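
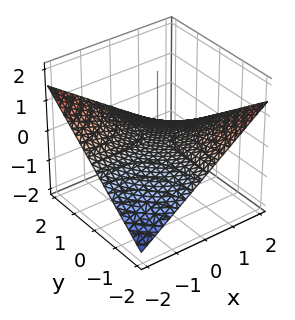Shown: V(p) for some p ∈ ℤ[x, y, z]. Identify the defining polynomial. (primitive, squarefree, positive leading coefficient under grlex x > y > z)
deg p = 2.
From the visible intercepts: every point of the x-axis in the box is on the surface; every point of the y-axis in the box is on the surface; it meets the z-axis at z = 0 (among the integer gridlines).
The integer polynomial consistent with all of this is the stated p.

x*y + 3*z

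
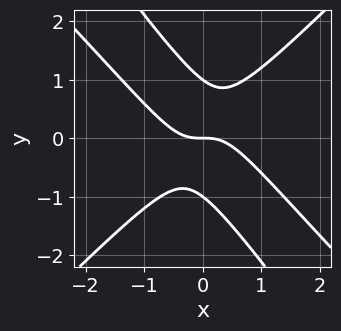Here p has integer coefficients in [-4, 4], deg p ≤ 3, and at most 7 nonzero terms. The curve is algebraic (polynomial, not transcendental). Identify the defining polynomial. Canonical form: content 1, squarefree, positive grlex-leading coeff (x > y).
3*x^3 + 2*x^2*y - 3*x*y^2 - 2*y^3 + 2*y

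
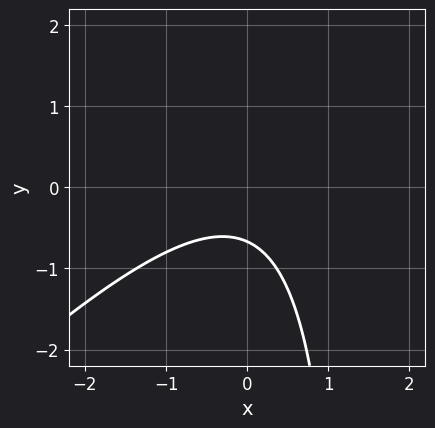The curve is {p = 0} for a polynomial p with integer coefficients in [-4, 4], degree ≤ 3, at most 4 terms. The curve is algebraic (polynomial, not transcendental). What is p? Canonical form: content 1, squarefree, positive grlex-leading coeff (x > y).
2*x^2 - 2*x*y + 3*y + 2

1. The degree is 2 — no degree-1 curve has this shape.
2. From the axis intercepts and sections: it misses every integer gridline on the x-axis.
3. Fitting integer coefficients to these (and the overall shape) gives p.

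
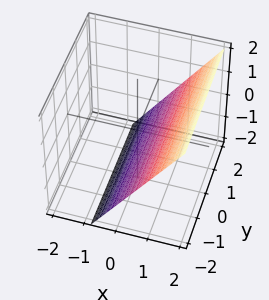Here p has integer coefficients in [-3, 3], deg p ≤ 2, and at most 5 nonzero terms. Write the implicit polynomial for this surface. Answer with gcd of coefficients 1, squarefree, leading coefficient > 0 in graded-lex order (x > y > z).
(a) The degree is 1 — the surface is flat (a plane).
(b) From the visible intercepts: one z-axis crossing is at z = -1; it misses every integer gridline on the y-axis.
(c) Fitting integer coefficients to these (and the overall shape) gives p.

3*x - 2*z - 2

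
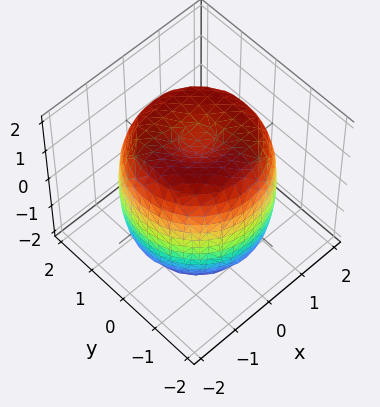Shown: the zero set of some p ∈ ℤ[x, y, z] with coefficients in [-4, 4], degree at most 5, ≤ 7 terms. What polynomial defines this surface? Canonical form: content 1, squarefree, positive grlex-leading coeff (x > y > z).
x^4 + 2*x^2*y^2 + y^4 - 2*x^2 - 2*y^2 + z^2 - 2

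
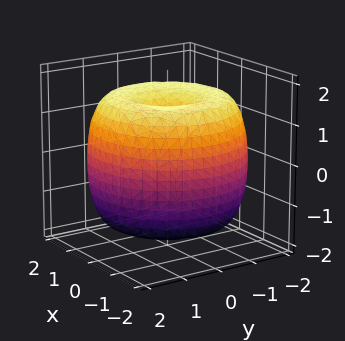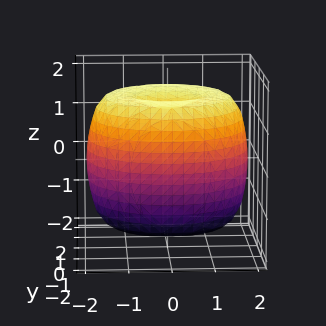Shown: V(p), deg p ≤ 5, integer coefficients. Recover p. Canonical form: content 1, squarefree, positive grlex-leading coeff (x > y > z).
1. The degree is 4 — the shape is more complex than any degree-3 surface.
2. Symmetries: rotational symmetry about the z-axis ⇒ p depends on x, y only through x² + y².
3. From the axis intercepts and sections: a circular section at z = 0 has radius between 1 and 2.
4. Putting this together gives p.

x^4 + 2*x^2*y^2 + y^4 - 3*x^2 - 3*y^2 + 2*z^2 - 3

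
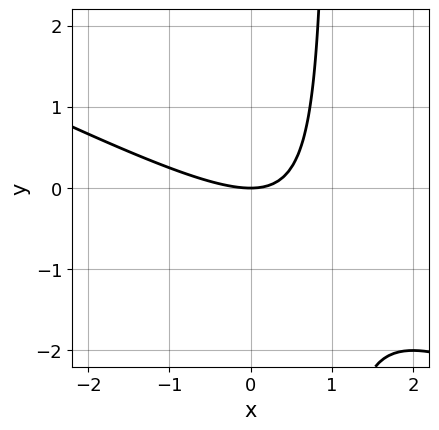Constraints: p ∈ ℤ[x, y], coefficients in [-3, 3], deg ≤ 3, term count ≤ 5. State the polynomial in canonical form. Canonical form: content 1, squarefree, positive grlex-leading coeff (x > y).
x^2 + 2*x*y - 2*y

1. deg p = 2. A generic line meets the curve in up to 2 points.
2. Reading off the gridlines: it meets the x-axis at x = 0 (among the integer gridlines); one y-axis crossing is at y = 0.
3. Matching integer coefficients to the picture gives p.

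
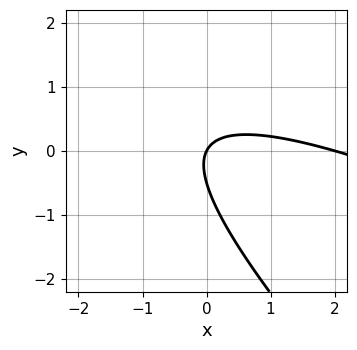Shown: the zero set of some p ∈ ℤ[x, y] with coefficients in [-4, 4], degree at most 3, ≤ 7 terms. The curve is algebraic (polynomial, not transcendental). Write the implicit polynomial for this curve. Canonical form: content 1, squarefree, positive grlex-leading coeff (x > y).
(a) Degree: the shape is more complex than any degree-1 curve, so deg p = 2.
(b) Against the integer gridlines: it crosses the y-axis at the gridline y = 0; the x-axis gridline crossings are at x ∈ {0, 2}.
(c) Together with the visible shape, these determine p as stated.

x^2 + 3*x*y + 2*y^2 - 2*x + y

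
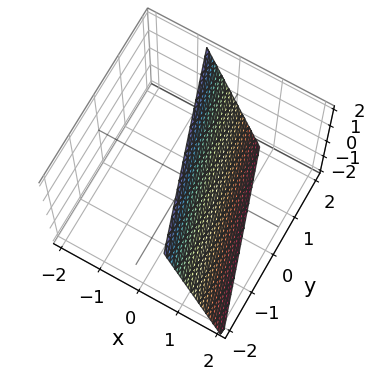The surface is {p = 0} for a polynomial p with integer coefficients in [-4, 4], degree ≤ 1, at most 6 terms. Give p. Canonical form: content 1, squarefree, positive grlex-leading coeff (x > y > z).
3*x + y + z - 2

deg p = 1. The surface is flat (a plane).
From the visible intercepts: one z-axis crossing is at z = 2; it meets the y-axis at y = 2 (among the integer gridlines).
The integer polynomial consistent with all of this is the stated p.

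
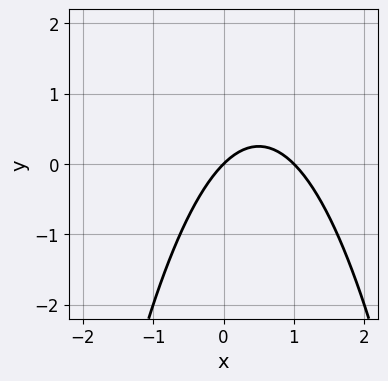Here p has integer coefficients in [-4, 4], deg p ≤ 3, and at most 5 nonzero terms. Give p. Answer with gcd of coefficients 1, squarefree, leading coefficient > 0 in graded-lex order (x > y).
x^2 - x + y

1. The degree is 2 — the shape is more complex than any degree-1 curve.
2. From the visible intercepts: it meets the y-axis at y = 0 (among the integer gridlines); among the integer gridlines, it crosses the x-axis at x ∈ {0, 1}.
3. Together with the visible shape, these determine p as stated.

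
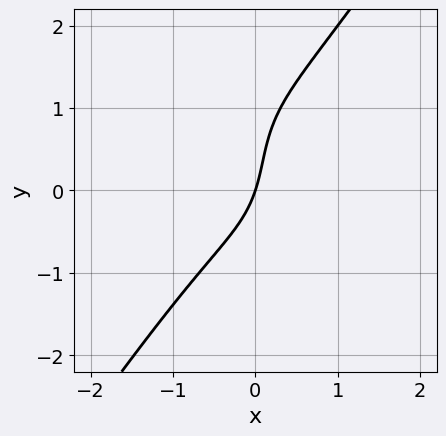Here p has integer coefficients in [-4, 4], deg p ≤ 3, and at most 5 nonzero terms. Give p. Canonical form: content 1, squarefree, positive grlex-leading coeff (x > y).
3*x^3 - y^3 + y^2 + 3*x - y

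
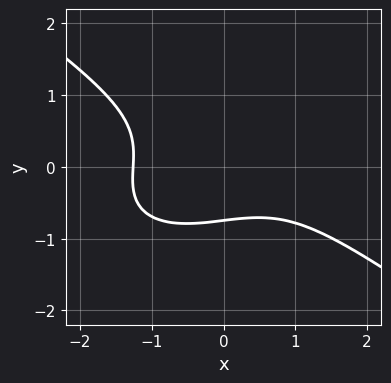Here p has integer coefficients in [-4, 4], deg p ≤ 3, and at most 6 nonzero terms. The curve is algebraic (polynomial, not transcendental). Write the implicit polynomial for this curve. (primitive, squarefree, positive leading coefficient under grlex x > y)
(a) deg p = 3. A generic line meets the curve in up to 3 points.
(b) Matching integer coefficients to the picture gives p.

x^3 + 3*y^3 + x*y + y + 2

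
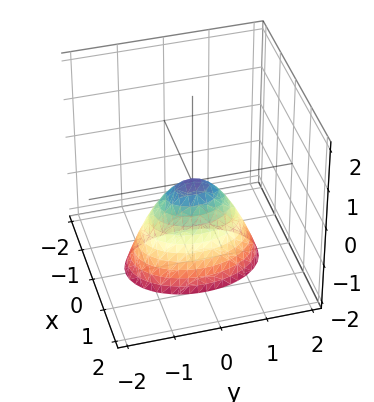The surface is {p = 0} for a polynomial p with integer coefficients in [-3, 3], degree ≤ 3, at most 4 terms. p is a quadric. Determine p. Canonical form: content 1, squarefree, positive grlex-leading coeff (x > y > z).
(a) Degree: a single bowl opening along one axis; a quadric, so deg p = 2.
(b) Symmetries: the x ↦ −x reflection is a symmetry, so x appears only in even powers; it's symmetric under y → −y, forcing even powers of y.
(c) Checking where it meets the axes: one y-axis crossing is at y = 0; it crosses the x-axis at the gridline x = 0.
(d) Putting this together gives p.

2*x^2 + y^2 + z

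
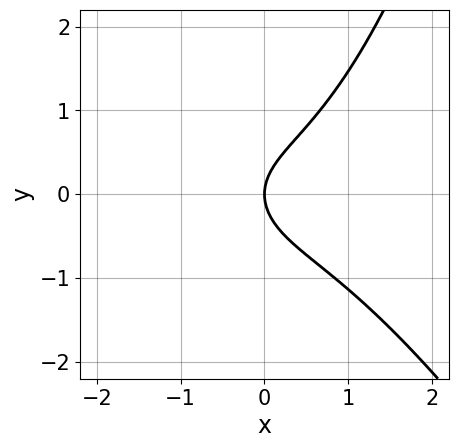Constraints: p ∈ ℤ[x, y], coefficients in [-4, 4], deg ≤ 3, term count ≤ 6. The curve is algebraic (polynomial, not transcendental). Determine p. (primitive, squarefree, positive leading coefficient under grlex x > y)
deg p = 3. The shape is more complex than any degree-2 curve.
Reading off the gridlines: it meets the y-axis at y = 0 (among the integer gridlines); one x-axis crossing is at x = 0.
Solving for integer coefficients yields p as stated.

2*x^3 + x^2*y - 3*y^2 + 3*x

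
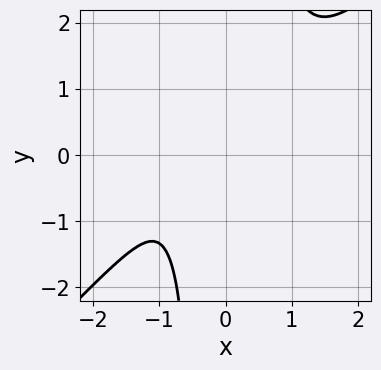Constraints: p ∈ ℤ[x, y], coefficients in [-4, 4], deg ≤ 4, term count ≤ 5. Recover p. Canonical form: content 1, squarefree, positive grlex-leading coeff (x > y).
deg p = 4. A generic line meets the curve in up to 4 points.
Checking where it meets the axes: the curve avoids every integer y-axis point in the box; it misses every integer gridline on the x-axis.
The integer polynomial consistent with all of this is the stated p.

3*x^4 - 3*x^3*y + 2*x + 3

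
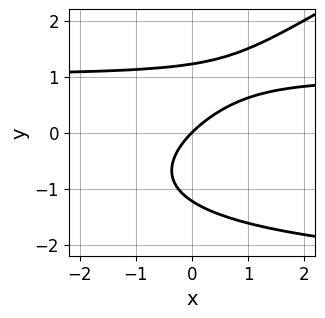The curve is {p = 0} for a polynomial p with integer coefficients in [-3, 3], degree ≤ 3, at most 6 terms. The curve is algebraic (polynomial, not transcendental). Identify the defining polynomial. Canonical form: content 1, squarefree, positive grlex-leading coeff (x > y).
1. deg p = 3.
2. From the axis intercepts and sections: one x-axis crossing is at x = 0; it crosses the y-axis at the gridline y = 0.
3. Assembling these constraints gives the stated polynomial.

x*y^2 - 2*y^3 + 2*x*y - 3*x + 3*y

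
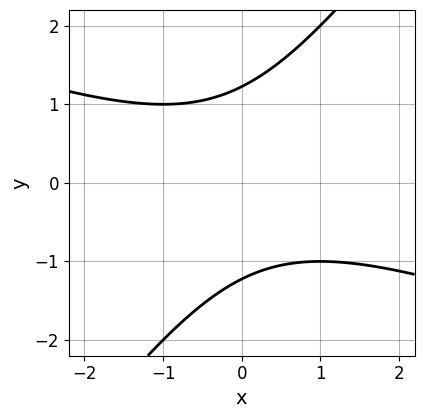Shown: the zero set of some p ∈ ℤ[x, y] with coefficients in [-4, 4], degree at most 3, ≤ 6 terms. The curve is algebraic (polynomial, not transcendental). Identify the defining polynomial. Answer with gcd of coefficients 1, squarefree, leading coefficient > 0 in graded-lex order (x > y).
x^2 + 2*x*y - 2*y^2 + 3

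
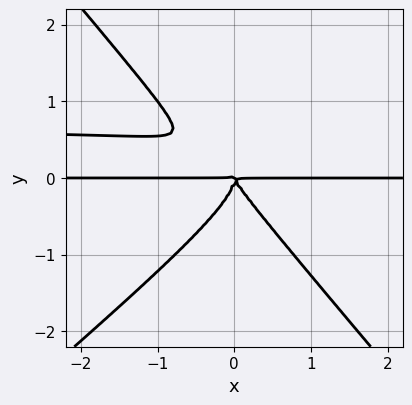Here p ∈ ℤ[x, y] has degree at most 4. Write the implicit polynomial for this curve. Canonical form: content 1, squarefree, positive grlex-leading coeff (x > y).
1. deg p = 4. No degree-3 curve has this shape.
2. From the axis intercepts and sections: the visible x-axis segment lies entirely on the curve.
3. Assembling these constraints gives the stated polynomial.

3*x^2*y^2 - x*y^3 - 3*y^4 - 2*x^2*y - x*y^2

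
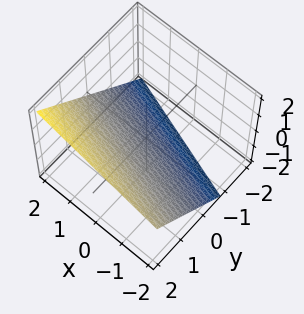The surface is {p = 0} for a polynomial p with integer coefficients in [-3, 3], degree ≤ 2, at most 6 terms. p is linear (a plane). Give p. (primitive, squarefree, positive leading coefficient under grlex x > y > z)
First, degree: the surface is flat (a plane), so deg p = 1.
Next, checking where it meets the axes: it crosses the x-axis at the gridline x = 2.
Finally, assembling these constraints gives the stated polynomial.

x + 3*y - 3*z - 2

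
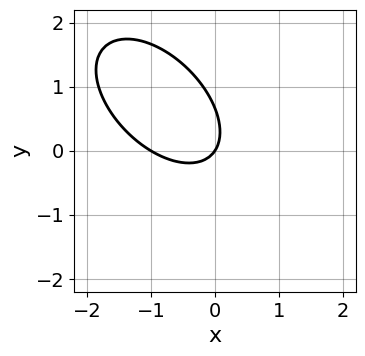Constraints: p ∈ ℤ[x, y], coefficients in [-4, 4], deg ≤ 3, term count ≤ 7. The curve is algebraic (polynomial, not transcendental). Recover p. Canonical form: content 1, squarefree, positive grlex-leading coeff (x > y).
3*x^2 + 3*x*y + 3*y^2 + 3*x - 2*y

The degree is 2 — a generic line meets the curve in up to 2 points.
Against the integer gridlines: the x-axis gridline crossings are at x ∈ {-1, 0}; one y-axis crossing is at y = 0.
Matching integer coefficients to the picture gives p.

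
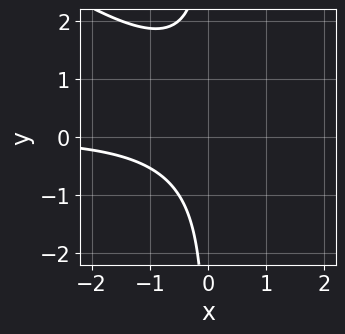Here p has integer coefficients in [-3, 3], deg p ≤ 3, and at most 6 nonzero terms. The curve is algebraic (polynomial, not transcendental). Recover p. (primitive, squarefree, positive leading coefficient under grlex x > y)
2*x^2*y + 3*x*y^2 - 2*x*y + 3

(a) deg p = 3. No degree-2 curve has this shape.
(b) Against the integer gridlines: it misses every integer gridline on the y-axis; no x-intercept at any integer in the box.
(c) Together with the visible shape, these determine p as stated.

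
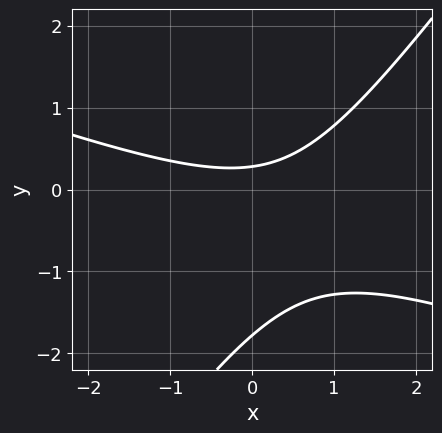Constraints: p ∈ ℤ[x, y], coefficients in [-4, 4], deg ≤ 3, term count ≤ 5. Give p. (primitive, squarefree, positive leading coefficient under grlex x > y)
x^2 + 2*x*y - 2*y^2 - 3*y + 1

First, degree: a generic line meets the curve in up to 2 points, so deg p = 2.
Next, reading off the gridlines: no x-intercept at any integer in the box.
Finally, together with the visible shape, these determine p as stated.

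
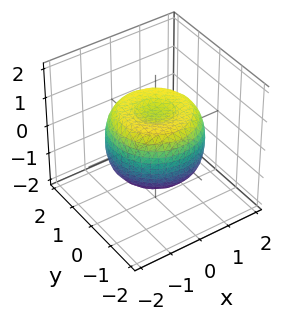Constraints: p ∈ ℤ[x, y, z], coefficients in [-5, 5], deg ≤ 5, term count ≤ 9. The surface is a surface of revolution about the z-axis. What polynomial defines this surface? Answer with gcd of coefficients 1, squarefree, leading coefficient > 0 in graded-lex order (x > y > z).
2*x^4 + 4*x^2*y^2 + 2*y^4 - 3*x^2 - 3*y^2 + 3*z^2 - 2

1. deg p = 4.
2. Symmetries: the z-axis is an axis of rotation, so x and y enter only as x² + y².
3. Against the integer gridlines: a circular section at z = 1 has radius between 0 and 1.
4. These observations pin down the coefficients.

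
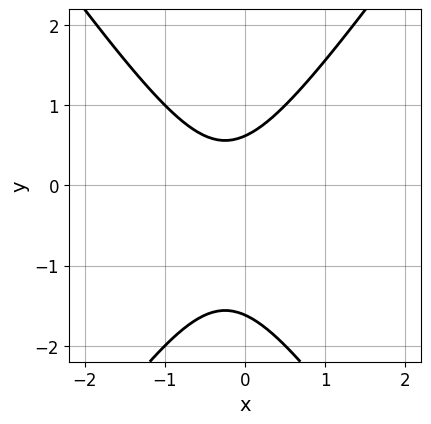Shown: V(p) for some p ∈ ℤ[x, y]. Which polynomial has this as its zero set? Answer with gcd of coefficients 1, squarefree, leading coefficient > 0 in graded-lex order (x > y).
(a) Degree: the shape is more complex than any degree-1 curve, so deg p = 2.
(b) From the axis intercepts and sections: it misses every integer gridline on the x-axis.
(c) Putting this together gives p.

2*x^2 - y^2 + x - y + 1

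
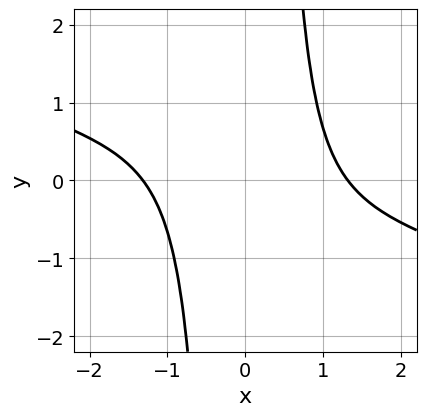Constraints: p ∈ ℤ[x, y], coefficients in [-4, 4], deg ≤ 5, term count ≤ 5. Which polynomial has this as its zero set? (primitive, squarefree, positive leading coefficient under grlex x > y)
x^4 + 3*x^3*y - 3

(a) deg p = 4. The shape is more complex than any degree-3 curve.
(b) Observable constraints: no y-intercept at any integer in the box.
(c) Assembling these constraints gives the stated polynomial.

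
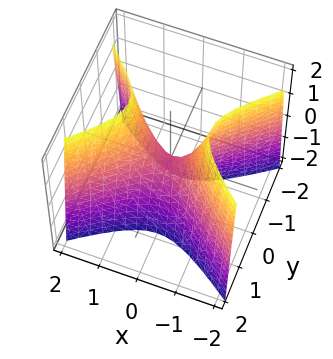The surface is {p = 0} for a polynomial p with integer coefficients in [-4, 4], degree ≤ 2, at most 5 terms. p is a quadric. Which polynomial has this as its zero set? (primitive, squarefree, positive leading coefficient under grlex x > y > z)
2*x^2 - 3*y^2 - z

(a) deg p = 2. A saddle surface; a quadric.
(b) Symmetries: mirror symmetry y ↦ −y ⇒ only even powers of y; it's symmetric under x → −x, forcing even powers of x.
(c) From the visible intercepts: it meets the x-axis at x = 0 (among the integer gridlines); it meets the z-axis at z = 0 (among the integer gridlines); it crosses the y-axis at the gridline y = 0.
(d) Together with the visible shape, these determine p as stated.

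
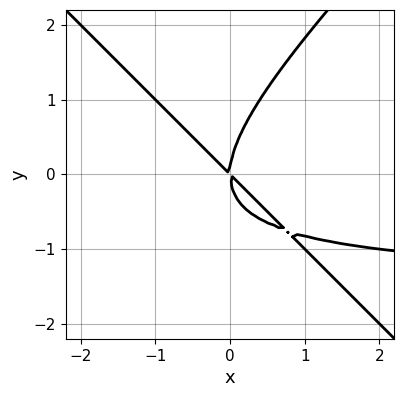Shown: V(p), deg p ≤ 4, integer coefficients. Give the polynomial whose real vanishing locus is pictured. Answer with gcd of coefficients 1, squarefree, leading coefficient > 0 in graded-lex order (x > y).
(a) Degree: the shape is more complex than any degree-2 curve, so deg p = 3.
(b) Against the integer gridlines: it crosses the x-axis at the gridline x = 0; it meets the y-axis at y = 0 (among the integer gridlines).
(c) Putting this together gives p.

2*x^2*y - 2*y^3 + 3*x^2 + 3*x*y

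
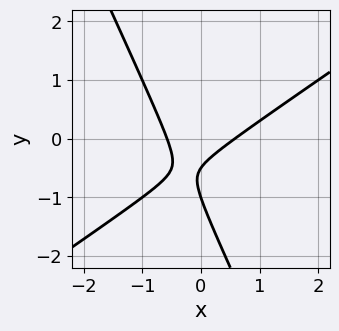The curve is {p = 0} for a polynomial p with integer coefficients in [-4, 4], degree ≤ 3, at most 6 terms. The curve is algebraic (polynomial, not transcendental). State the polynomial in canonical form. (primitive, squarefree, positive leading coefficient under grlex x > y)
3*x^2 - 3*x*y - 2*y^2 - 3*y - 1

First, the degree is 2 — the shape is more complex than any degree-1 curve.
Next, from the visible intercepts: it crosses the y-axis at the gridline y = -1.
Finally, the integer polynomial consistent with all of this is the stated p.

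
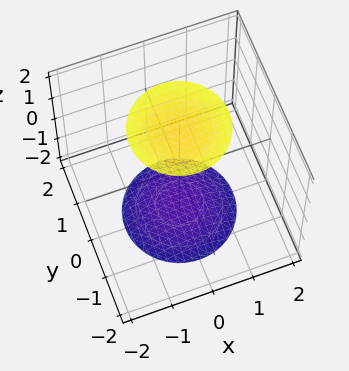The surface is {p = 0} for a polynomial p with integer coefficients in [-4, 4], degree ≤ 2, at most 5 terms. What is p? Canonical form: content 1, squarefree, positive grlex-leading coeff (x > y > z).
x^2 + y^2 - z^2 + 3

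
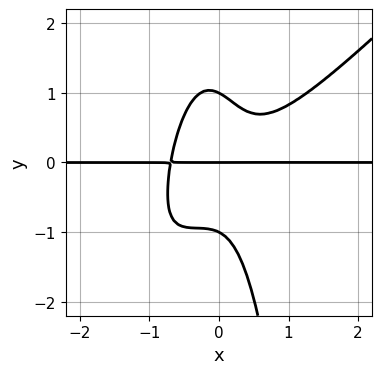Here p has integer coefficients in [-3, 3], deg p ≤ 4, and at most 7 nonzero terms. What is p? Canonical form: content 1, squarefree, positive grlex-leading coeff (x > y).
1. Degree: the shape is more complex than any degree-3 curve, so deg p = 4.
2. Against the integer gridlines: the y-axis gridline crossings are at y ∈ {-1, 0, 1}; every point of the x-axis in the box is on the curve.
3. The integer polynomial consistent with all of this is the stated p.

3*x^3*y - 3*x^2*y^2 - x*y^2 - y^3 + y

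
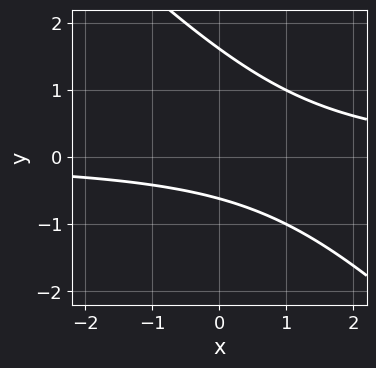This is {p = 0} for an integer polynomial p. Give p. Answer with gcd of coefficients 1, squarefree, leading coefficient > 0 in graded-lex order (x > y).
x*y + y^2 - y - 1

First, degree: the shape is more complex than any degree-1 curve, so deg p = 2.
Then, against the integer gridlines: the curve avoids every integer x-axis point in the box.
Finally, the integer polynomial consistent with all of this is the stated p.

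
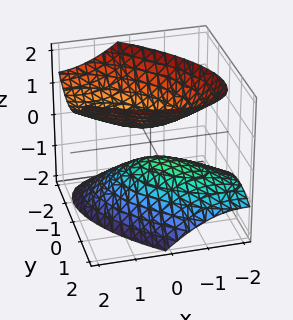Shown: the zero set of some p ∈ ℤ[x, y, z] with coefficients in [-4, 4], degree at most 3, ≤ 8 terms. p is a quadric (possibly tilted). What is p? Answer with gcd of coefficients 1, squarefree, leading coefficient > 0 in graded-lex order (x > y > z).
2*x^2 + 3*x*y - 2*x*z + 3*y^2 - 3*z^2 + 1

1. I count 2 distinct pieces. Treating them together as one polynomial.
2. Degree: a generic line meets the surface in up to 2 points, so deg p = 2.
3. Observable constraints: it misses every integer gridline on the y-axis; it misses every integer gridline on the x-axis.
4. Solving for integer coefficients yields p as stated.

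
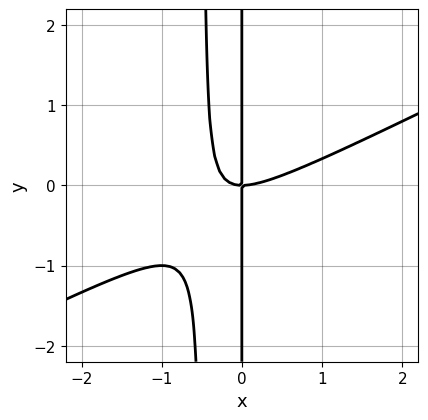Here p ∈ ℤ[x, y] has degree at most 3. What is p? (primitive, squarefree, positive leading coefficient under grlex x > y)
x^3 - 2*x^2*y - x*y

First, degree: no degree-2 curve has this shape, so deg p = 3.
Next, reading off the gridlines: the visible y-axis segment lies entirely on the curve; one x-axis crossing is at x = 0.
Finally, fitting integer coefficients to these (and the overall shape) gives p.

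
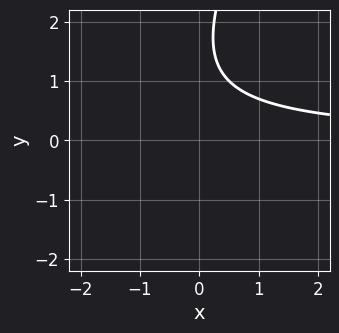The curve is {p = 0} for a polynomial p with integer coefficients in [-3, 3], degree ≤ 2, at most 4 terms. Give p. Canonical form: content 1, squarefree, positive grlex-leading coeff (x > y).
(a) Degree: a generic line meets the curve in up to 2 points, so deg p = 2.
(b) Reading off the gridlines: the curve avoids every integer x-axis point in the box; it misses every integer gridline on the y-axis.
(c) Fitting integer coefficients to these (and the overall shape) gives p.

2*x*y - y^2 + 3*y - 3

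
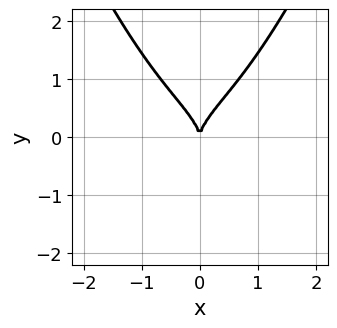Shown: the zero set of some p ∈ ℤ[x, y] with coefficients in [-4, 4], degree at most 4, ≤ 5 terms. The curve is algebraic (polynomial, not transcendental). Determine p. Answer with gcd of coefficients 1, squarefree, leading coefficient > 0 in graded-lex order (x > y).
3*x^4 - 2*y^3 + 3*x^2

Degree: a generic line meets the curve in up to 4 points, so deg p = 4.
Symmetries: mirror symmetry x ↦ −x ⇒ only even powers of x.
Checking where it meets the axes: one y-axis crossing is at y = 0; it crosses the x-axis at the gridline x = 0.
Fitting integer coefficients to these (and the overall shape) gives p.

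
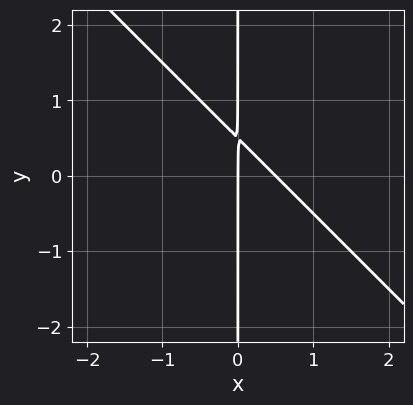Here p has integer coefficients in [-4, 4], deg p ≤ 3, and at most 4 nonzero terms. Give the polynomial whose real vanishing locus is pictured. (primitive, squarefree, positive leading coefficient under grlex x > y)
2*x^2 + 2*x*y - x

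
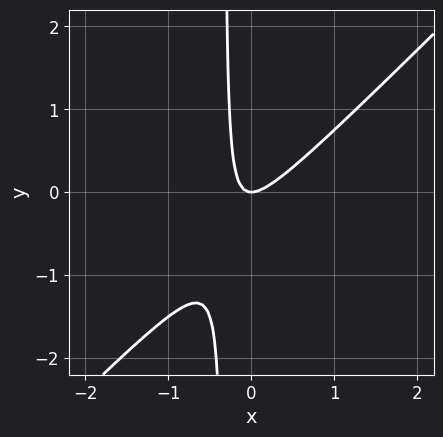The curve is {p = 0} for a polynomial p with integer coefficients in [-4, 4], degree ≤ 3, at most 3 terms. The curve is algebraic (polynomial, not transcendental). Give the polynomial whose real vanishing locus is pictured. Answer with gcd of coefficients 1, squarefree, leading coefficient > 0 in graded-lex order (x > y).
3*x^2 - 3*x*y - y

First, the degree is 2 — no degree-1 curve has this shape.
Next, reading off the gridlines: it crosses the x-axis at the gridline x = 0; one y-axis crossing is at y = 0.
Finally, putting this together gives p.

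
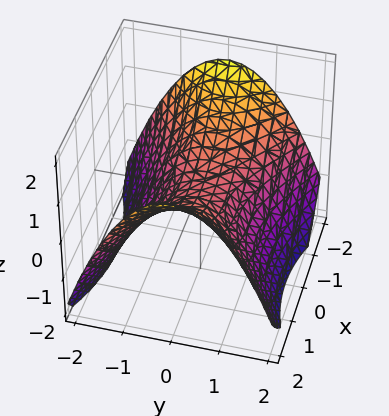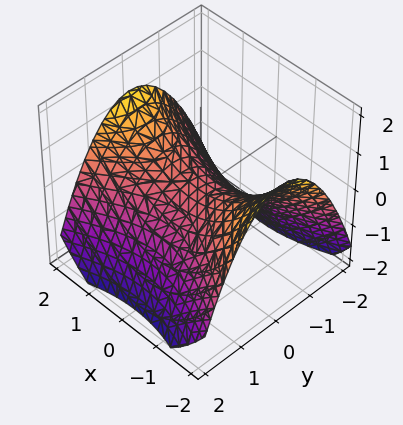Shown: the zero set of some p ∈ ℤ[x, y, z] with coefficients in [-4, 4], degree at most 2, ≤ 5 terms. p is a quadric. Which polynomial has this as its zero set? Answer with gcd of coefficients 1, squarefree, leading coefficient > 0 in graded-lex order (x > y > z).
x^2 - 2*y^2 - 3*z

(a) The degree is 2 — a saddle surface; a quadric.
(b) Symmetries: the y ↦ −y reflection is a symmetry, so y appears only in even powers; it's symmetric under x → −x, forcing even powers of x.
(c) Observable constraints: one z-axis crossing is at z = 0; it meets the y-axis at y = 0 (among the integer gridlines); one x-axis crossing is at x = 0.
(d) Fitting integer coefficients to these (and the overall shape) gives p.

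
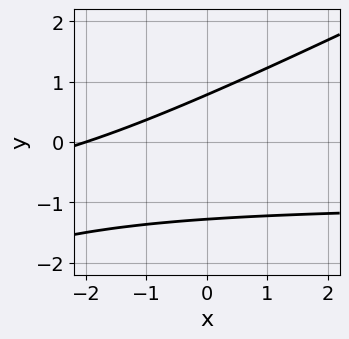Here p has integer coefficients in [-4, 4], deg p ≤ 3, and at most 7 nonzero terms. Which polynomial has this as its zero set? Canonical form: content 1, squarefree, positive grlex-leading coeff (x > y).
First, deg p = 2. The shape is more complex than any degree-1 curve.
Then, reading off the gridlines: it crosses the x-axis at the gridline x = -2.
Finally, matching integer coefficients to the picture gives p.

x*y - 2*y^2 + x - y + 2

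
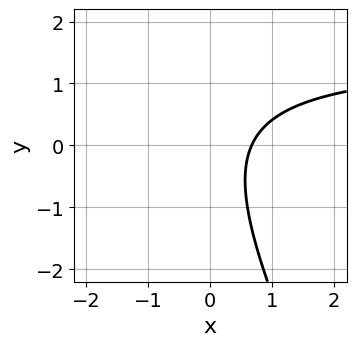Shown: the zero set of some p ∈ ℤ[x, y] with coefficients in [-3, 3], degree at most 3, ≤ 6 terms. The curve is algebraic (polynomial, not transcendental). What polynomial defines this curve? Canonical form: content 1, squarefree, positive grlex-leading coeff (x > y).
2*x*y + y^2 - 3*x + 2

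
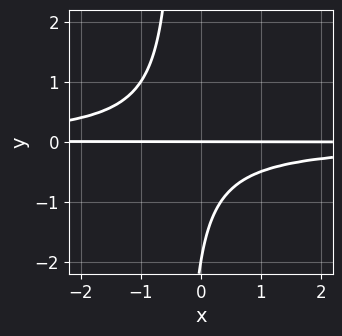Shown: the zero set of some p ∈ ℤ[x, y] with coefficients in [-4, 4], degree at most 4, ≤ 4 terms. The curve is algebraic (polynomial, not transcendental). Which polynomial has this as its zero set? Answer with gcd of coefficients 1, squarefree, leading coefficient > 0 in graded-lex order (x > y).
3*x*y^2 + y^2 + 2*y

1. Degree: no degree-2 curve has this shape, so deg p = 3.
2. Observable constraints: the visible x-axis segment lies entirely on the curve; among the integer gridlines, it crosses the y-axis at y ∈ {-2, 0}.
3. Together with the visible shape, these determine p as stated.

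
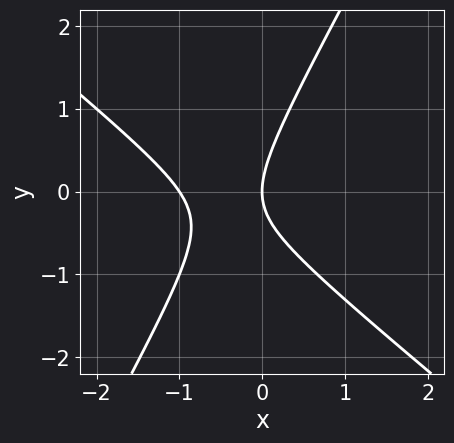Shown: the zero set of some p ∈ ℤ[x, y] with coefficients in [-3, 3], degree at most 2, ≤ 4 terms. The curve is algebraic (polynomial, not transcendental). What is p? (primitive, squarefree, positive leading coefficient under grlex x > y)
3*x^2 + 2*x*y - 2*y^2 + 3*x

1. The degree is 2 — no degree-1 curve has this shape.
2. From the axis intercepts and sections: the x-axis gridline crossings are at x ∈ {-1, 0}; one y-axis crossing is at y = 0.
3. The integer polynomial consistent with all of this is the stated p.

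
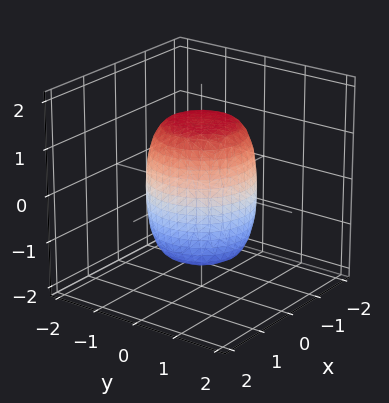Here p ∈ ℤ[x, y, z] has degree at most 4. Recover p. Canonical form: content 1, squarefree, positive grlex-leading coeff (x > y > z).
2*x^4 + 4*x^2*y^2 + 2*y^4 - x^2 - y^2 + z^2 - 2

First, the degree is 4 — a generic line meets the surface in up to 4 points.
Next, symmetries: rotational symmetry about the z-axis ⇒ p depends on x, y only through x² + y².
Next, reading off the gridlines: a circular section at z = 0 has radius between 1 and 2.
Finally, matching integer coefficients to the picture gives p.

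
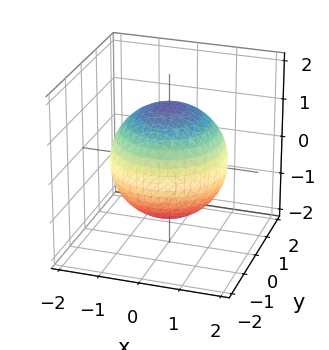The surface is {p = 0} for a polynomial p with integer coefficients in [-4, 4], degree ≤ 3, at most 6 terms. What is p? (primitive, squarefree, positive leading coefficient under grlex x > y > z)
x^2 + y^2 + z^2 - 2

(a) The degree is 2 — the shape is more complex than any degree-1 surface.
(b) Symmetry: the surface is invariant under rotation about z: p = q(x² + y², z).
(c) Checking where it meets the axes: a circular section at z = 0 has radius between 1 and 2.
(d) Putting this together gives p.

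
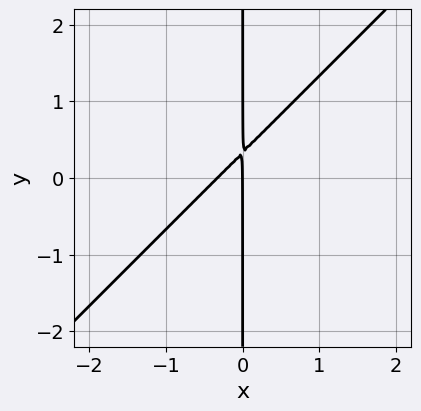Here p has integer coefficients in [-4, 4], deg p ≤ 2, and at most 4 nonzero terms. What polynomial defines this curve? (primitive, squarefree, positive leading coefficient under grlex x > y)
3*x^2 - 3*x*y + x

deg p = 2. No degree-1 curve has this shape.
Against the integer gridlines: the visible y-axis segment lies entirely on the curve; one x-axis crossing is at x = 0.
The integer polynomial consistent with all of this is the stated p.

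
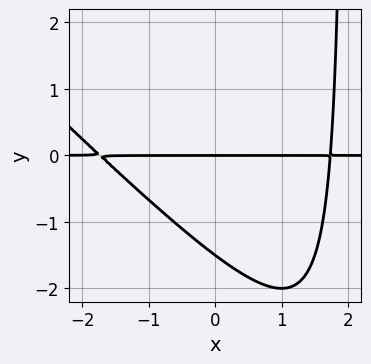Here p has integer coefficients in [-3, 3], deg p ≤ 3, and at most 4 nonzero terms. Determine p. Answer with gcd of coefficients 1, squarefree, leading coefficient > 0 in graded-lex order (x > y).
x^2*y + x*y^2 - 2*y^2 - 3*y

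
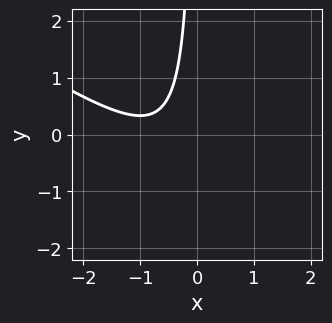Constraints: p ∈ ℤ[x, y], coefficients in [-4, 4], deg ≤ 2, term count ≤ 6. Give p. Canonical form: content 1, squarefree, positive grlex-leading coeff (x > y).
deg p = 2.
Observable constraints: no x-intercept at any integer in the box; the curve avoids every integer y-axis point in the box.
These observations pin down the coefficients.

2*x^2 + 3*x*y + 3*x + 2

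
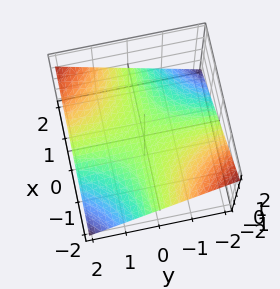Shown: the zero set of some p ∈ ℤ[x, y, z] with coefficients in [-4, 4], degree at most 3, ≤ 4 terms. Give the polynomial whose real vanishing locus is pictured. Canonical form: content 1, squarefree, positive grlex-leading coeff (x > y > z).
(a) Degree: a saddle surface; a quadric, so deg p = 2.
(b) From the visible intercepts: it crosses the z-axis at the gridline z = 0; the visible x-axis segment lies entirely on the surface; every point of the y-axis in the box is on the surface.
(c) Matching integer coefficients to the picture gives p.

x*y - 3*z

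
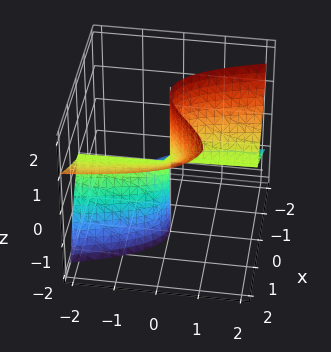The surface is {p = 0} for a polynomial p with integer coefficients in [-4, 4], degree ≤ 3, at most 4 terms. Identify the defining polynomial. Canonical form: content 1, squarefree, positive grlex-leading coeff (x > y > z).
(a) deg p = 3. The shape is more complex than any degree-2 surface.
(b) Against the integer gridlines: every point of the y-axis in the box is on the surface; it crosses the x-axis at the gridline x = 0.
(c) Putting this together gives p. Check: (0, 0, 1) on the z-axis lies on the surface, and p(0, 0, 1) = 0. ✓

2*x^3 - 3*x^2*z + 2*y*z^2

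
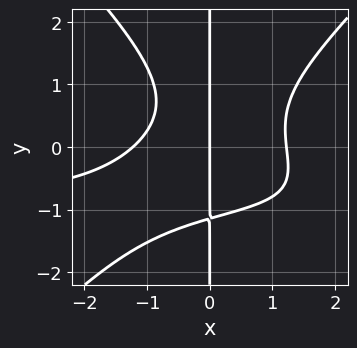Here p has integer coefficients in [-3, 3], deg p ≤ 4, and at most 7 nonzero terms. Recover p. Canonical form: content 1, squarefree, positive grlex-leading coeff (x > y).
(a) Degree: the shape is more complex than any degree-3 curve, so deg p = 4.
(b) Against the integer gridlines: every point of the y-axis in the box is on the curve; it crosses the x-axis at the gridline x = 0.
(c) Together with the visible shape, these determine p as stated.

2*x^3*y - 2*x*y^3 + 2*x^3 - 2*x^2*y - 3*x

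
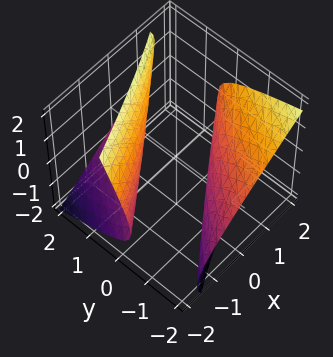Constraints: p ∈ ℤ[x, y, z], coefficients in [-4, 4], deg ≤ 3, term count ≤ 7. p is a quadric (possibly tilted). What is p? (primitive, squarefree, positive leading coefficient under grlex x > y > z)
x^2 - 3*x*y + y^2 + 3*y*z - 2*z^2 - 2

There are 2 components. Treating them together as one polynomial.
deg p = 2. The shape is more complex than any degree-1 surface.
From the visible intercepts: the surface avoids every integer z-axis point in the box.
These observations pin down the coefficients.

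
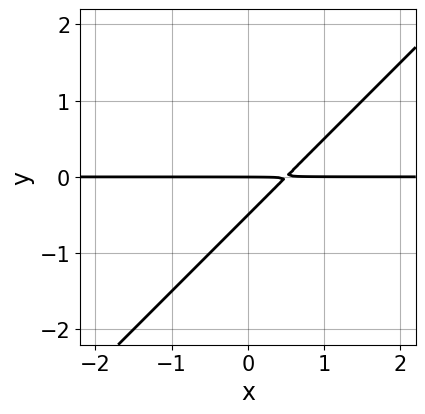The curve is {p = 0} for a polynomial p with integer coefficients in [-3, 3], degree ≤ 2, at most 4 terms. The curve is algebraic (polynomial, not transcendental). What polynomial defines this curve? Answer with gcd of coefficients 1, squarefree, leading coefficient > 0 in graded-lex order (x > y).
First, the degree is 2 — no degree-1 curve has this shape.
Then, observable constraints: the visible x-axis segment lies entirely on the curve; it meets the y-axis at y = 0 (among the integer gridlines).
Finally, assembling these constraints gives the stated polynomial.

2*x*y - 2*y^2 - y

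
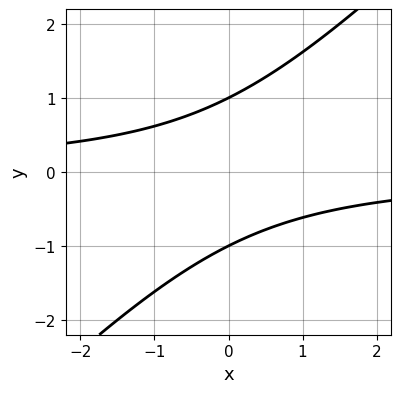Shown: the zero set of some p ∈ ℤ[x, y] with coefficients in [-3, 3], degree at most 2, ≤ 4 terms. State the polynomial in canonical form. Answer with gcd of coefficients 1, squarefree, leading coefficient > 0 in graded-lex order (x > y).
(a) deg p = 2. No degree-1 curve has this shape.
(b) Checking where it meets the axes: no x-intercept at any integer in the box; among the integer gridlines, it crosses the y-axis at y ∈ {-1, 1}.
(c) The integer polynomial consistent with all of this is the stated p.

x*y - y^2 + 1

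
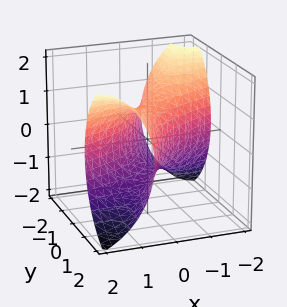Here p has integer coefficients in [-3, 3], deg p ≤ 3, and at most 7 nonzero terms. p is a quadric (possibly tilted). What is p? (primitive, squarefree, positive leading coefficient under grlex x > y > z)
1. The degree is 2 — the shape is more complex than any degree-1 surface.
2. Against the integer gridlines: among the integer gridlines, it crosses the x-axis at x ∈ {-1, 1}; the y-axis gridline crossings are at y ∈ {-1, 1}.
3. Fitting integer coefficients to these (and the overall shape) gives p. Check: (0, 0, 1) on the z-axis lies on the surface, and p(0, 0, 1) = 0. ✓

x^2 - 3*x*y + y^2 + z^2 - 1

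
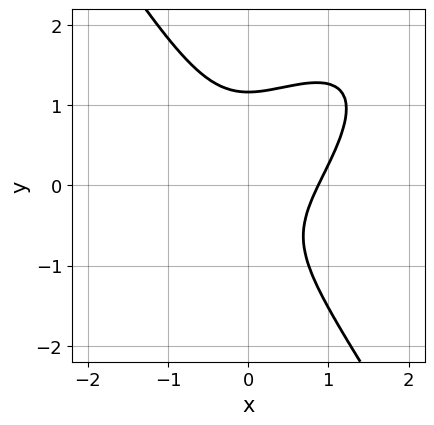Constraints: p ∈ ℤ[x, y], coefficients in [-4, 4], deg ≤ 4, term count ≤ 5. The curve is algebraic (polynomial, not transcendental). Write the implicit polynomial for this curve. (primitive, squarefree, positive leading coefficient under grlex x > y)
First, deg p = 3. A generic line meets the curve in up to 3 points.
Finally, matching integer coefficients to the picture gives p.

3*x^3 - 3*x^2*y + 2*y^3 - y - 2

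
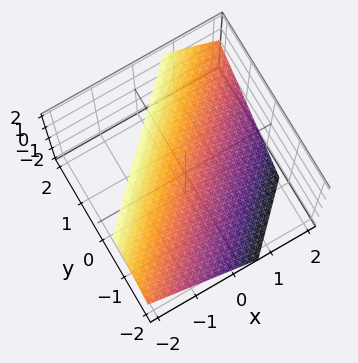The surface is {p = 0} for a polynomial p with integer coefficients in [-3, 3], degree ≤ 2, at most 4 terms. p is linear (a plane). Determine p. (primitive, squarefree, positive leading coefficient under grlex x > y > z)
First, the degree is 1 — every cross-section is a straight line — this is a plane.
Finally, solving for integer coefficients yields p as stated.

3*x - 3*y + 3*z - 2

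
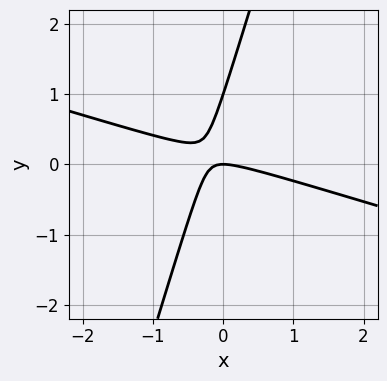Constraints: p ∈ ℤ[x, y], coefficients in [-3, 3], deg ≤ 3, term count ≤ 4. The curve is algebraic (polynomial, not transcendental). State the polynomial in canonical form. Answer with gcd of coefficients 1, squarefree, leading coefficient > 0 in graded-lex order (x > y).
First, the degree is 2 — a generic line meets the curve in up to 2 points.
Next, checking where it meets the axes: it crosses the x-axis at the gridline x = 0; the y-axis gridline crossings are at y ∈ {0, 1}.
Finally, the integer polynomial consistent with all of this is the stated p.

x^2 + 3*x*y - y^2 + y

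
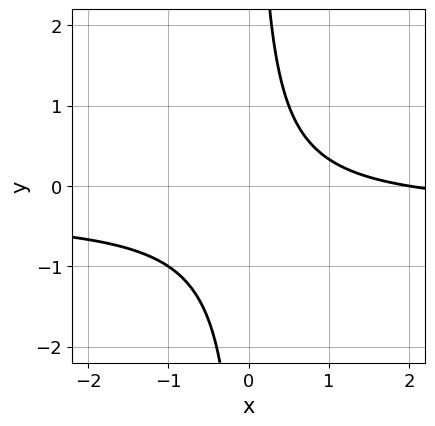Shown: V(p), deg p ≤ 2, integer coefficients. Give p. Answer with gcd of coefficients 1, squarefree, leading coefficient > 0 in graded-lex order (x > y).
3*x*y + x - 2

The degree is 2 — no degree-1 curve has this shape.
From the axis intercepts and sections: it misses every integer gridline on the y-axis; one x-axis crossing is at x = 2.
These observations pin down the coefficients.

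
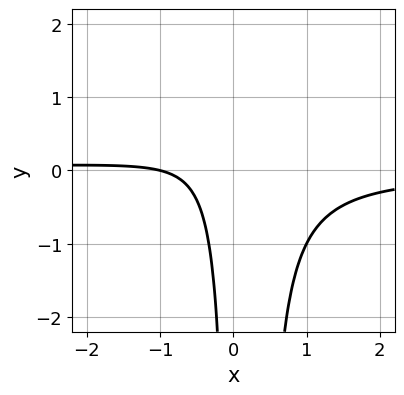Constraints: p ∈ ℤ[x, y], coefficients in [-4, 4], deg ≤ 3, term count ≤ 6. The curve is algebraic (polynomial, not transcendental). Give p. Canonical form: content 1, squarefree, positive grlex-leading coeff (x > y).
3*x^2*y - x*y + x + 1

(a) The degree is 3 — no degree-2 curve has this shape.
(b) From the axis intercepts and sections: no y-intercept at any integer in the box; it crosses the x-axis at the gridline x = -1.
(c) The integer polynomial consistent with all of this is the stated p.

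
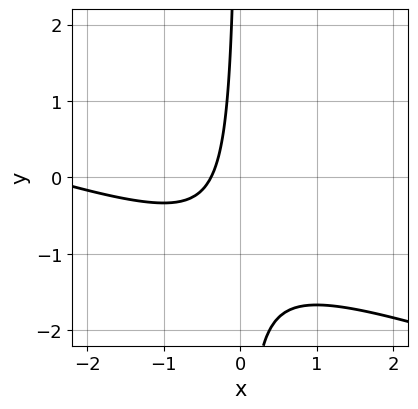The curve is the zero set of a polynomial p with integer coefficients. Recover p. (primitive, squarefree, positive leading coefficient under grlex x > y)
x^2 + 3*x*y + 3*x + 1

Degree: a generic line meets the curve in up to 2 points, so deg p = 2.
Checking where it meets the axes: it misses every integer gridline on the y-axis.
Fitting integer coefficients to these (and the overall shape) gives p.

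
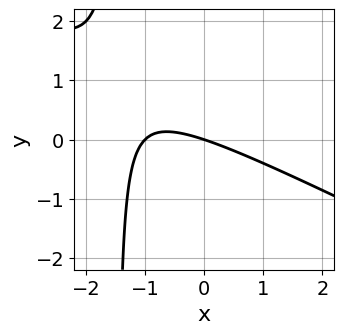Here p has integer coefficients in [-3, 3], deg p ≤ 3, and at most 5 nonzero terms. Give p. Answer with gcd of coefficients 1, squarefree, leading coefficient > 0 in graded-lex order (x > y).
x^2 + 2*x*y + x + 3*y

The degree is 2 — a generic line meets the curve in up to 2 points.
From the axis intercepts and sections: the x-axis gridline crossings are at x ∈ {-1, 0}; it meets the y-axis at y = 0 (among the integer gridlines).
Solving for integer coefficients yields p as stated.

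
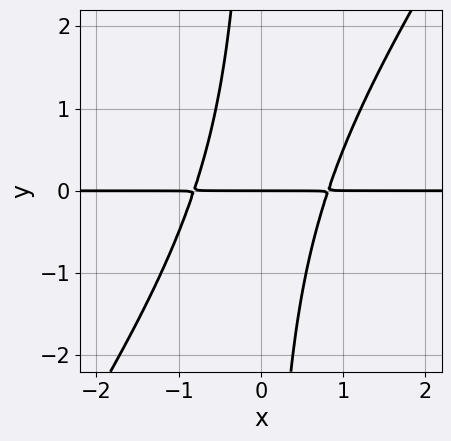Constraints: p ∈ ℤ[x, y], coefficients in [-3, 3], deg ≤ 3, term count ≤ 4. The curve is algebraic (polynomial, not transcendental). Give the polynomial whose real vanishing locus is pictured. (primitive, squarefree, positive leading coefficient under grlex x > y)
Degree: a generic line meets the curve in up to 3 points, so deg p = 3.
Checking where it meets the axes: it meets the y-axis at y = 0 (among the integer gridlines); the visible x-axis segment lies entirely on the curve.
These observations pin down the coefficients.

3*x^2*y - 2*x*y^2 - 2*y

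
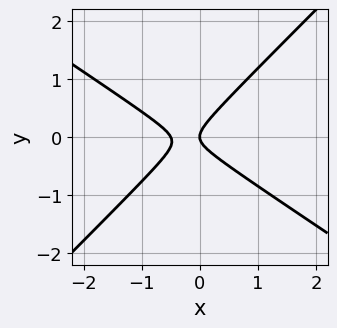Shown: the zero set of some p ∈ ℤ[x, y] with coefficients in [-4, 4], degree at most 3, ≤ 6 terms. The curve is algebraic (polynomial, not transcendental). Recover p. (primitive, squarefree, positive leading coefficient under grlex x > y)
2*x^2 + x*y - 3*y^2 + x

1. deg p = 2. The shape is more complex than any degree-1 curve.
2. From the visible intercepts: one y-axis crossing is at y = 0; one x-axis crossing is at x = 0.
3. The integer polynomial consistent with all of this is the stated p.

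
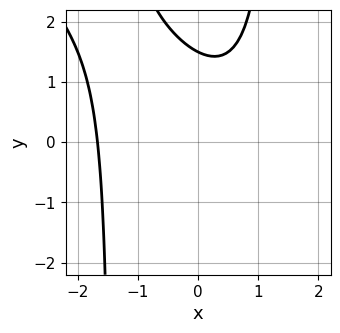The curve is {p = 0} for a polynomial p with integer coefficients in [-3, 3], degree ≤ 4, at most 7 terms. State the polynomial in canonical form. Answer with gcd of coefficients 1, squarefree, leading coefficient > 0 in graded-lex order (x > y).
Degree: a generic line meets the curve in up to 3 points, so deg p = 3.
Solving for integer coefficients yields p as stated.

x^3 + x^2*y - x - 2*y + 3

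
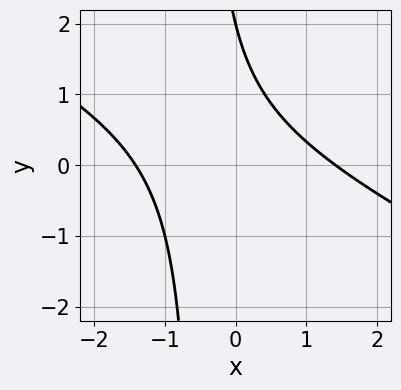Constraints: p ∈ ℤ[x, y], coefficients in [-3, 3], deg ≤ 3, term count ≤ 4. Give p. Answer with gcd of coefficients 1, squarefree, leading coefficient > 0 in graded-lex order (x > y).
1. The degree is 2 — no degree-1 curve has this shape.
2. Observable constraints: one y-axis crossing is at y = 2.
3. These observations pin down the coefficients.

x^2 + 2*x*y + y - 2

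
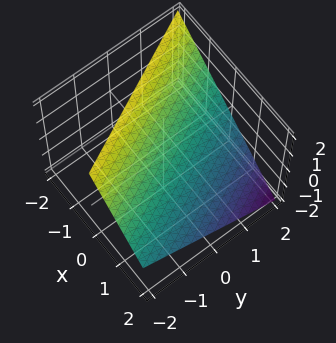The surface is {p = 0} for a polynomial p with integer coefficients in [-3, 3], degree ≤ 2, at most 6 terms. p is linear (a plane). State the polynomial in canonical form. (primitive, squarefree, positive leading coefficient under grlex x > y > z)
2*x + y + 2*z - 2

1. The degree is 1 — every cross-section is a straight line — this is a plane.
2. Observable constraints: one x-axis crossing is at x = 1; one z-axis crossing is at z = 1; it crosses the y-axis at the gridline y = 2.
3. Putting this together gives p.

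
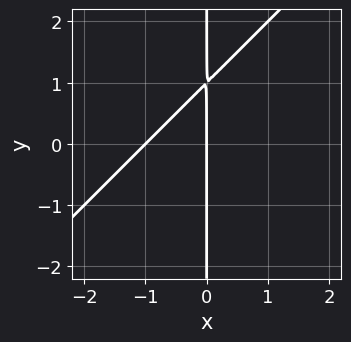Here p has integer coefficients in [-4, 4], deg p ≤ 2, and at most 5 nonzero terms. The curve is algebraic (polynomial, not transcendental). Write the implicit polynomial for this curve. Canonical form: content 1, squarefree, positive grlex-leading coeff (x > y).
1. The degree is 2 — a generic line meets the curve in up to 2 points.
2. From the axis intercepts and sections: among the integer gridlines, it crosses the x-axis at x ∈ {-1, 0}; the visible y-axis segment lies entirely on the curve.
3. The integer polynomial consistent with all of this is the stated p.

x^2 - x*y + x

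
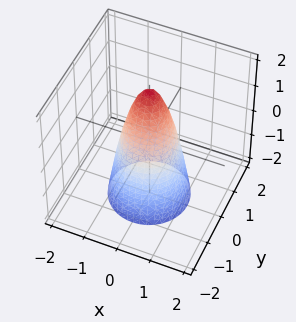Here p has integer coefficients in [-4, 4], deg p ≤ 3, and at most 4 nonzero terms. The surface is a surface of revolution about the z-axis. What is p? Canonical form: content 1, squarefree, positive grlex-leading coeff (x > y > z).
1. Degree: no degree-1 surface has this shape, so deg p = 2.
2. By symmetry, the z-axis is an axis of rotation, so x and y enter only as x² + y².
3. From the axis intercepts and sections: a circular section at z = -1 has radius exactly 1; one z-axis crossing is at z = 2.
4. Together with the visible shape, these determine p as stated.

3*x^2 + 3*y^2 + z - 2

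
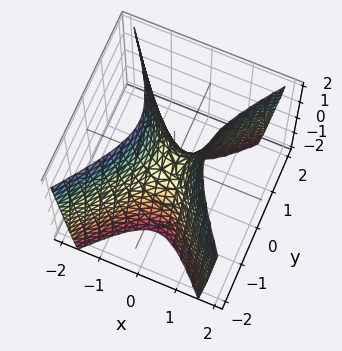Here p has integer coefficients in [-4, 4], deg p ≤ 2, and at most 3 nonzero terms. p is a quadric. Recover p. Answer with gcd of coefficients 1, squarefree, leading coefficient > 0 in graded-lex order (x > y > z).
3*x^2 - 2*y^2 - z

(a) deg p = 2. A saddle surface; a quadric.
(b) Symmetries: the y ↦ −y reflection is a symmetry, so y appears only in even powers; it's symmetric under x → −x, forcing even powers of x.
(c) Observable constraints: it meets the y-axis at y = 0 (among the integer gridlines); it meets the x-axis at x = 0 (among the integer gridlines); it meets the z-axis at z = 0 (among the integer gridlines).
(d) Assembling these constraints gives the stated polynomial.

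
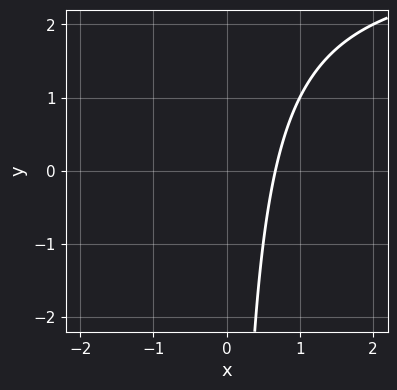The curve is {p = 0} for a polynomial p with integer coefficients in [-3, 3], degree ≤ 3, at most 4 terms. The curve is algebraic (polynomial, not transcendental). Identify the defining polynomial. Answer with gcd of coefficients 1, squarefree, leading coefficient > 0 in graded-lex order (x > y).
x*y - 3*x + 2

First, the degree is 2 — a generic line meets the curve in up to 2 points.
Then, from the visible intercepts: the curve avoids every integer y-axis point in the box.
Finally, solving for integer coefficients yields p as stated.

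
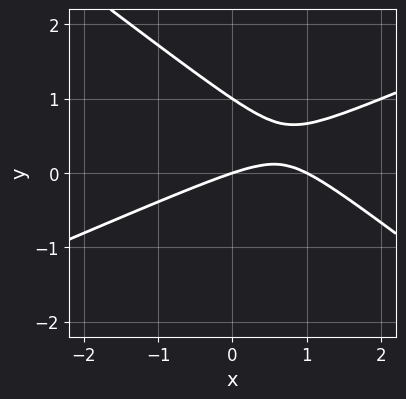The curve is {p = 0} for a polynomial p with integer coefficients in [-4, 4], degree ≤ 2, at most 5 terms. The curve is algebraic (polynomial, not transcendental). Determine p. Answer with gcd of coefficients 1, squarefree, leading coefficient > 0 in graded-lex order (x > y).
x^2 - x*y - 3*y^2 - x + 3*y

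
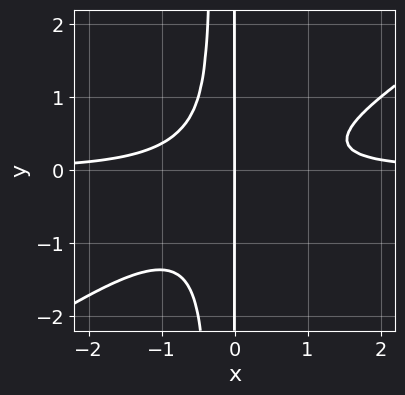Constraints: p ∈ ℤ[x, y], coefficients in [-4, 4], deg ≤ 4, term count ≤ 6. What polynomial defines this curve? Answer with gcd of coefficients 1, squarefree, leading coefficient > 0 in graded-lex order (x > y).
First, degree: no degree-3 curve has this shape, so deg p = 4.
Then, from the axis intercepts and sections: the visible y-axis segment lies entirely on the curve; one x-axis crossing is at x = 0.
Finally, the integer polynomial consistent with all of this is the stated p.

2*x^3*y - 3*x^2*y^2 - x*y^2 - x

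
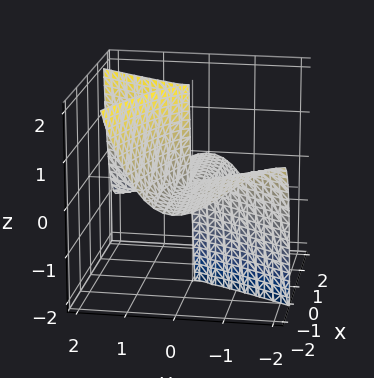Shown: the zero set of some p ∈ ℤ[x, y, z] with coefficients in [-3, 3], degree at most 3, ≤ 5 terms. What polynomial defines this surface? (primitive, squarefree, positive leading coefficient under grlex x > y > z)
First, deg p = 3.
Then, against the integer gridlines: every point of the z-axis in the box is on the surface; it crosses the y-axis at the gridline y = 0; every point of the x-axis in the box is on the surface.
Finally, solving for integer coefficients yields p as stated.

2*x^2*z + 3*x*y^2 - 2*y^3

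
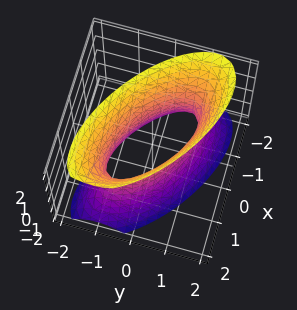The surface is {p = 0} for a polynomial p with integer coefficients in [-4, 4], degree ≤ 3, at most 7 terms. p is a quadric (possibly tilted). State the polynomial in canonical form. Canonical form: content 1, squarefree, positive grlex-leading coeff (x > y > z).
First, degree: a generic line meets the surface in up to 2 points, so deg p = 2.
Next, from the visible intercepts: among the integer gridlines, it crosses the x-axis at x ∈ {-1, 1}; no z-intercept at any integer in the box.
Finally, putting this together gives p.

2*x^2 + 3*x*y + 3*y^2 - z^2 - 2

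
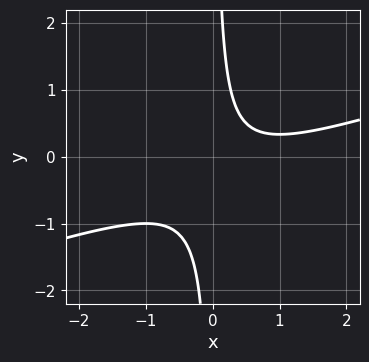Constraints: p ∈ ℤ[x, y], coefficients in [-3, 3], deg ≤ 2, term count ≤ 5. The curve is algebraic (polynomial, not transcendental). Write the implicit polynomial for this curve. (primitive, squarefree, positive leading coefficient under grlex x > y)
x^2 - 3*x*y - x + 1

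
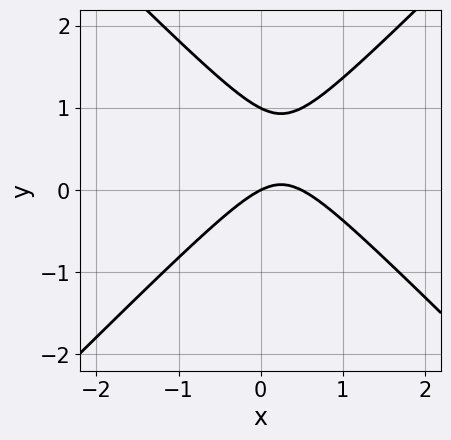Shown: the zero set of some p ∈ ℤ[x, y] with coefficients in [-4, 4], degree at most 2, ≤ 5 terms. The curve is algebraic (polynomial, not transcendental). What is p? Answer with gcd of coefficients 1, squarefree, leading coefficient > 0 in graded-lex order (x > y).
2*x^2 - 2*y^2 - x + 2*y

The degree is 2 — a generic line meets the curve in up to 2 points.
From the visible intercepts: one x-axis crossing is at x = 0; among the integer gridlines, it crosses the y-axis at y ∈ {0, 1}.
Solving for integer coefficients yields p as stated.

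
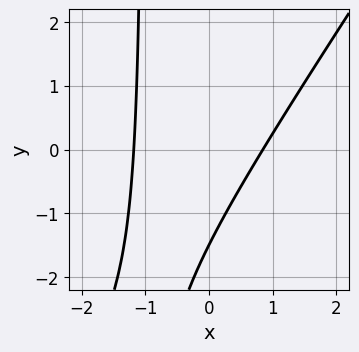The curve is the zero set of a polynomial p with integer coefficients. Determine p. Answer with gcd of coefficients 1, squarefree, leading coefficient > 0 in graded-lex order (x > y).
The degree is 2 — a generic line meets the curve in up to 2 points.
Matching integer coefficients to the picture gives p.

3*x^2 - 2*x*y + x - 2*y - 3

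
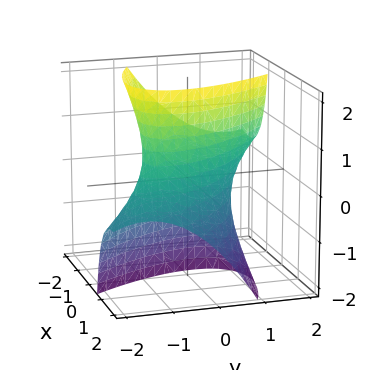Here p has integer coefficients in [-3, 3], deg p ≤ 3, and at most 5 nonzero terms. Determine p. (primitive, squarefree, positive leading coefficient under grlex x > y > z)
First, degree: a generic line meets the surface in up to 2 points, so deg p = 2.
Next, from the visible intercepts: the surface avoids every integer z-axis point in the box; among the integer gridlines, it crosses the x-axis at x ∈ {-1, 1}.
Finally, matching integer coefficients to the picture gives p. Check: (0, 1, 0) on the y-axis lies on the surface, and p(0, 1, 0) = 0. ✓

2*x^2 + 3*x*y + 3*x*z + 2*y^2 - 2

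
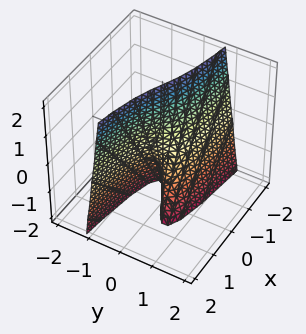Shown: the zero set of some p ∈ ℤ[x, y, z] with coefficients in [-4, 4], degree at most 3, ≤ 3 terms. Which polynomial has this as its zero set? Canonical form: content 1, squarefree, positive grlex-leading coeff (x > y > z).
First, deg p = 3. A generic line meets the surface in up to 3 points.
Next, checking where it meets the axes: one x-axis crossing is at x = 0; one y-axis crossing is at y = 0; every point of the z-axis in the box is on the surface.
Finally, putting this together gives p.

3*y^3 + y*z + x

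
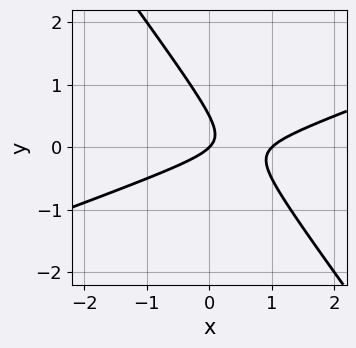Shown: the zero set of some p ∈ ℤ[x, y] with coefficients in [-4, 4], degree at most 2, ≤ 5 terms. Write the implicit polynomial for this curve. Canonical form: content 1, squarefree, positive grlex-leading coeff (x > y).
x^2 - 2*x*y - 2*y^2 - x + y

(a) deg p = 2. No degree-1 curve has this shape.
(b) Against the integer gridlines: it crosses the y-axis at the gridline y = 0; the x-axis gridline crossings are at x ∈ {0, 1}.
(c) Together with the visible shape, these determine p as stated.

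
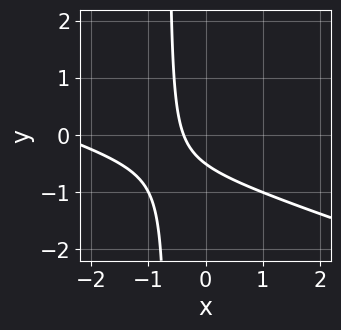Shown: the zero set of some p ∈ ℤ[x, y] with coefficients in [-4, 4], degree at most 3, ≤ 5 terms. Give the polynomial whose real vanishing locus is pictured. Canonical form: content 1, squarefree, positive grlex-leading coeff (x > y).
deg p = 2. The shape is more complex than any degree-1 curve.
Matching integer coefficients to the picture gives p.

x^2 + 3*x*y + 3*x + 2*y + 1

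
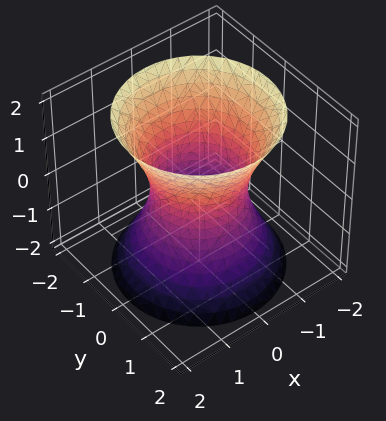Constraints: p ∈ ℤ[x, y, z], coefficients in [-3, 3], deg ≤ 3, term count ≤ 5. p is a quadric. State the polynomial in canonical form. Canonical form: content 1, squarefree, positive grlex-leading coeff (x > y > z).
2*x^2 + 2*y^2 - z^2 - 2

1. The degree is 2 — one connected sheet with a waist; a quadric.
2. Symmetries: mirror symmetry z ↦ −z ⇒ only even powers of z; the surface is invariant under rotation about z: p = q(x² + y², z).
3. Against the integer gridlines: a circular section at z = 2 has radius between 1 and 2; it misses every integer gridline on the z-axis; among the integer gridlines, it crosses the x-axis at x ∈ {-1, 1}; the y-axis gridline crossings are at y ∈ {-1, 1}.
4. Putting this together gives p.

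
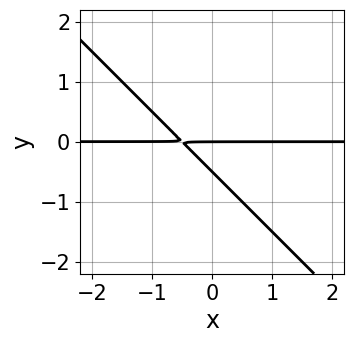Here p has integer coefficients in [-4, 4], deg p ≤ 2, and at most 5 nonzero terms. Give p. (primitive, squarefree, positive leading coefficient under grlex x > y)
2*x*y + 2*y^2 + y

deg p = 2. A generic line meets the curve in up to 2 points.
Against the integer gridlines: every point of the x-axis in the box is on the curve; one y-axis crossing is at y = 0.
Assembling these constraints gives the stated polynomial.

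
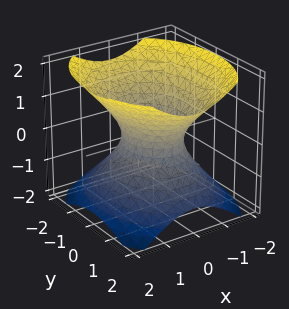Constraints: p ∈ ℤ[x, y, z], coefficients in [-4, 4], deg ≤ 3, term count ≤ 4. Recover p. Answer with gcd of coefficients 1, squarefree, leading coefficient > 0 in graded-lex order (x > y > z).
3*x^2 + 2*y^2 - 3*z^2 - 2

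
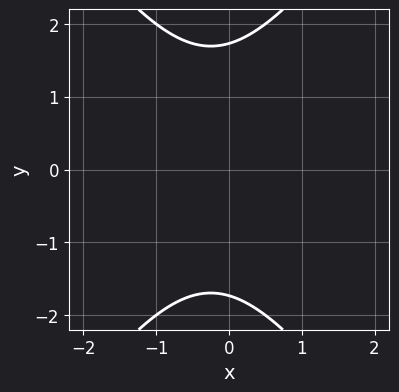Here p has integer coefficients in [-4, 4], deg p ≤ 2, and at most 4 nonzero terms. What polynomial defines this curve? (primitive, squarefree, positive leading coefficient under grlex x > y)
deg p = 2. The shape is more complex than any degree-1 curve.
Symmetries: mirror symmetry y ↦ −y ⇒ only even powers of y.
From the visible intercepts: the curve avoids every integer x-axis point in the box.
Solving for integer coefficients yields p as stated.

2*x^2 - y^2 + x + 3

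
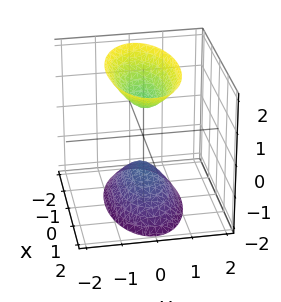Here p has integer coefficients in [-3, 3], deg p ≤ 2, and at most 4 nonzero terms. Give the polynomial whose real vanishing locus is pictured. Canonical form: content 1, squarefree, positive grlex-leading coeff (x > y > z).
First, I count 2 distinct pieces. Treating them together as one polynomial.
Then, the degree is 2 — two separate bowl-shaped sheets opening away from each other; a quadric.
Next, symmetries: it's symmetric under y → −y, forcing even powers of y; the x ↦ −x reflection is a symmetry, so x appears only in even powers; mirror symmetry z ↦ −z ⇒ only even powers of z.
Then, from the visible intercepts: the z-axis gridline crossings are at z ∈ {-1, 1}; no x-intercept at any integer in the box; no y-intercept at any integer in the box.
Finally, fitting integer coefficients to these (and the overall shape) gives p.

x^2 + 3*y^2 - z^2 + 1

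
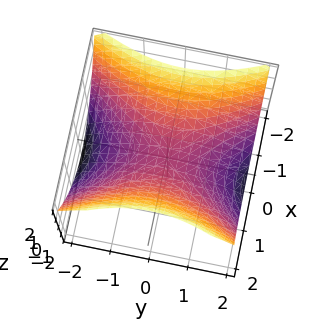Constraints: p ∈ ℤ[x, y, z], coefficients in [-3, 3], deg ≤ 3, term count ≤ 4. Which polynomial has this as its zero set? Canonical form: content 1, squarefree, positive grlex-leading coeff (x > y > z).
2*x^2 - y^2 - 3*z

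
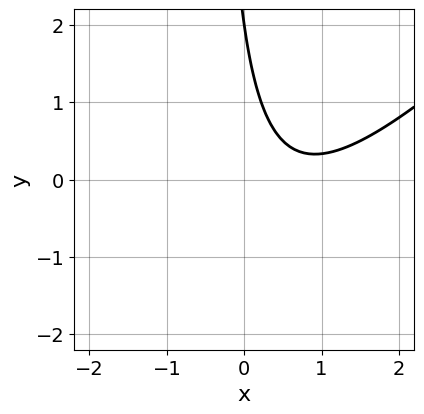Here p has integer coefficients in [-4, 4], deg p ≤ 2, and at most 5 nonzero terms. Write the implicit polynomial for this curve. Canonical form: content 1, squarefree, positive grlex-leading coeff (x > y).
First, degree: no degree-1 curve has this shape, so deg p = 2.
Then, from the axis intercepts and sections: it crosses the y-axis at the gridline y = 2; no x-intercept at any integer in the box.
Finally, these observations pin down the coefficients.

2*x^2 - 2*x*y - 3*x - y + 2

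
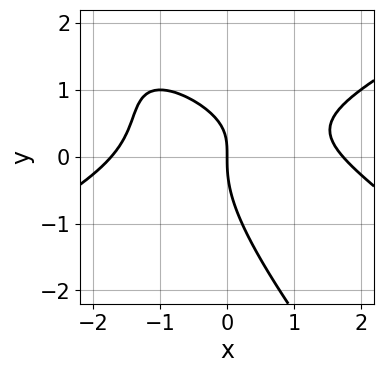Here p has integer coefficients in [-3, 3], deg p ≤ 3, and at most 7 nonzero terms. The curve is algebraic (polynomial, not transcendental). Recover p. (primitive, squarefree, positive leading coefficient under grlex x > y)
1. Degree: a generic line meets the curve in up to 3 points, so deg p = 3.
2. From the visible intercepts: one y-axis crossing is at y = 0; it crosses the x-axis at the gridline x = 0.
3. The integer polynomial consistent with all of this is the stated p.

x^3 - 3*x*y^2 - 2*y^3 + 3*x*y - 3*x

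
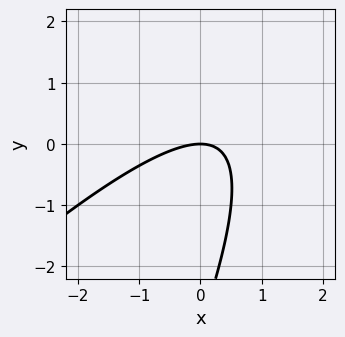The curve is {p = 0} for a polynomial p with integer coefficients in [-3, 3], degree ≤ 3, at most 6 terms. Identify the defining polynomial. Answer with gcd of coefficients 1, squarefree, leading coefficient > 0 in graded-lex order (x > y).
Degree: no degree-1 curve has this shape, so deg p = 2.
Observable constraints: it crosses the y-axis at the gridline y = 0; it meets the x-axis at x = 0 (among the integer gridlines).
The integer polynomial consistent with all of this is the stated p.

2*x^2 - 3*x*y + y^2 + 3*y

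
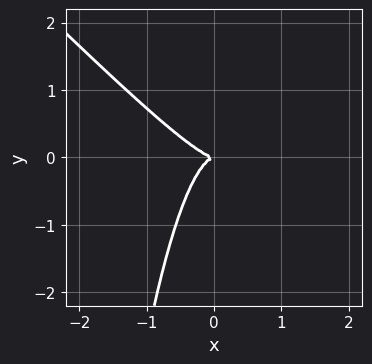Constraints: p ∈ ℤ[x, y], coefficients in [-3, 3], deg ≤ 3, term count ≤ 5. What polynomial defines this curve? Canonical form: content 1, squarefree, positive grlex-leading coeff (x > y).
First, deg p = 3. A generic line meets the curve in up to 3 points.
Then, from the axis intercepts and sections: it crosses the x-axis at the gridline x = 0; it crosses the y-axis at the gridline y = 0.
Finally, assembling these constraints gives the stated polynomial.

2*x^3 + 2*x^2*y + y^2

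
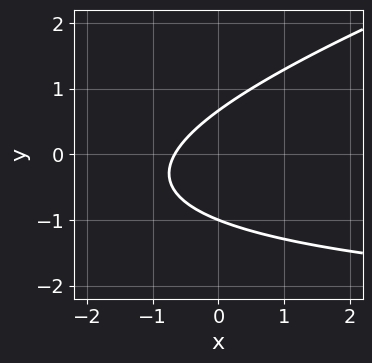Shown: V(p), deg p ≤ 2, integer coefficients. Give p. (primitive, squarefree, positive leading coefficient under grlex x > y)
x*y - 3*y^2 + 3*x - y + 2

The degree is 2 — the shape is more complex than any degree-1 curve.
From the visible intercepts: it crosses the y-axis at the gridline y = -1.
Matching integer coefficients to the picture gives p.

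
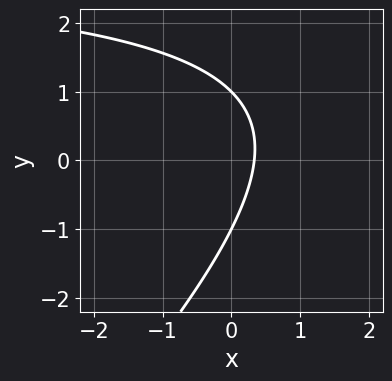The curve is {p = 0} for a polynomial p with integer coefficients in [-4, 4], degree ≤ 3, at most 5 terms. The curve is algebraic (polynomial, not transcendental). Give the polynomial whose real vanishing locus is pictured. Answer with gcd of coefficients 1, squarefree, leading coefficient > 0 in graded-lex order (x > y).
deg p = 2. No degree-1 curve has this shape.
From the visible intercepts: among the integer gridlines, it crosses the y-axis at y ∈ {-1, 1}.
Putting this together gives p.

x*y - y^2 - 3*x + 1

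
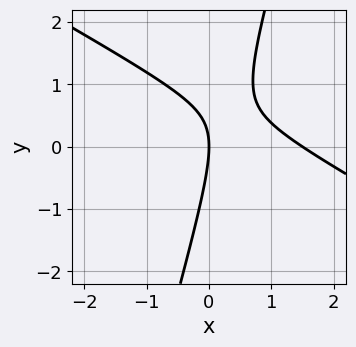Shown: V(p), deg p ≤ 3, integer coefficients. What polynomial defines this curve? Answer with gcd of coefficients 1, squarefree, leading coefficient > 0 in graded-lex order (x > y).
2*x^2 + 3*x*y - y^2 - 3*x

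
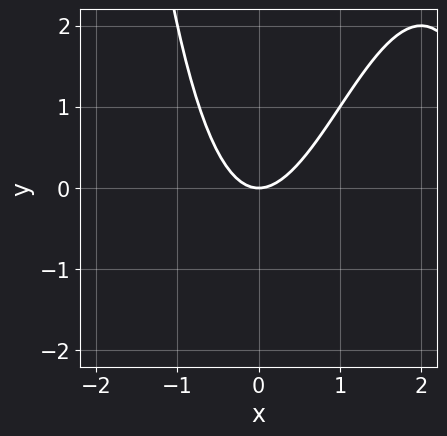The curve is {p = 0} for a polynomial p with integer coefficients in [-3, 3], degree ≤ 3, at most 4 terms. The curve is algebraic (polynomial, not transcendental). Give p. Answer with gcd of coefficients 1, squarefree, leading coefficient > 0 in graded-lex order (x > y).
First, degree: the shape is more complex than any degree-2 curve, so deg p = 3.
Next, observable constraints: it meets the x-axis at x = 0 (among the integer gridlines); it meets the y-axis at y = 0 (among the integer gridlines).
Finally, assembling these constraints gives the stated polynomial.

x^3 - 3*x^2 + 2*y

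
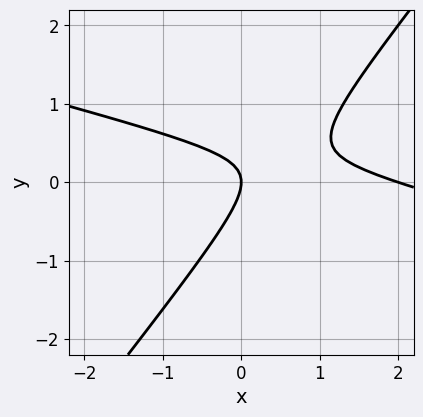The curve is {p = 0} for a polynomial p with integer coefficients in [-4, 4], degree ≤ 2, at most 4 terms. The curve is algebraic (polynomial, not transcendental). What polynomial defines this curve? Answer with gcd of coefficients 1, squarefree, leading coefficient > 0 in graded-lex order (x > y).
deg p = 2.
Checking where it meets the axes: one y-axis crossing is at y = 0; among the integer gridlines, it crosses the x-axis at x ∈ {0, 2}.
Putting this together gives p.

x^2 + 3*x*y - 3*y^2 - 2*x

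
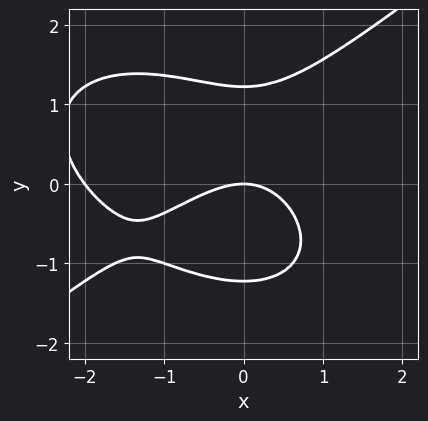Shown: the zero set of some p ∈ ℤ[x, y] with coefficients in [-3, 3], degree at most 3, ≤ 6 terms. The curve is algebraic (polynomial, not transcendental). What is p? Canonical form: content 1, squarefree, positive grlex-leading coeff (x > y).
x^3 - 2*y^3 + 2*x^2 + 3*y

deg p = 3. The shape is more complex than any degree-2 curve.
Observable constraints: it meets the y-axis at y = 0 (among the integer gridlines); among the integer gridlines, it crosses the x-axis at x ∈ {-2, 0}.
The integer polynomial consistent with all of this is the stated p.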